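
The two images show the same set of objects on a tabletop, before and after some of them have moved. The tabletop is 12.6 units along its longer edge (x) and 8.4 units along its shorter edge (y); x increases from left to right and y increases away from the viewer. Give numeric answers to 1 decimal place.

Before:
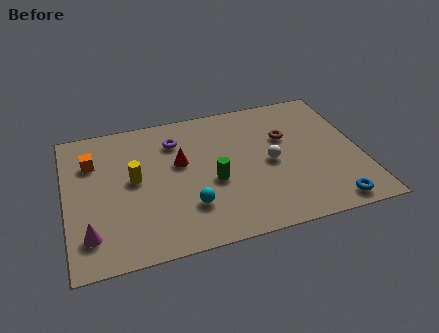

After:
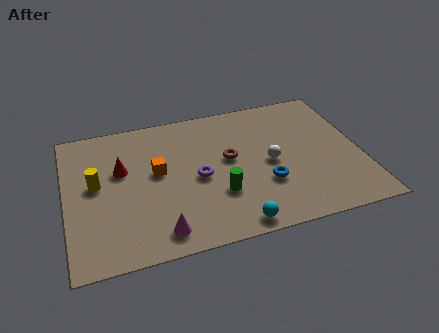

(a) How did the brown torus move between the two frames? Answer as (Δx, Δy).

(-2.5, -0.7)

The brown torus started near (9.5, 5.4) and ended near (7.0, 4.7).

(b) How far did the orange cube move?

3.0

From (1.2, 6.0) to (3.9, 4.7), the orange cube covered √(2.7² + 1.3²) ≈ 3.0 units.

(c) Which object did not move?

the white sphere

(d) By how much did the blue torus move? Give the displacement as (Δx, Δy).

(-2.6, 1.9)

From the two frames, the blue torus sits at roughly (11.0, 0.9) before and (8.4, 2.8) after.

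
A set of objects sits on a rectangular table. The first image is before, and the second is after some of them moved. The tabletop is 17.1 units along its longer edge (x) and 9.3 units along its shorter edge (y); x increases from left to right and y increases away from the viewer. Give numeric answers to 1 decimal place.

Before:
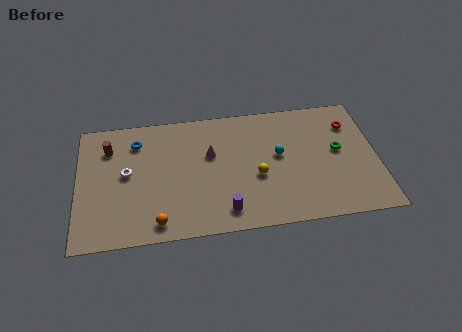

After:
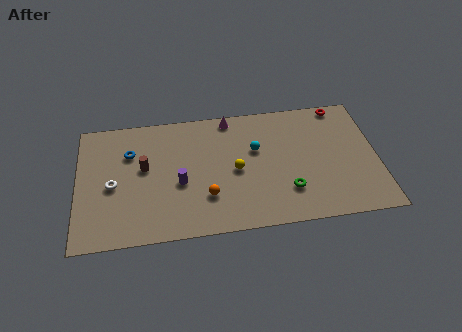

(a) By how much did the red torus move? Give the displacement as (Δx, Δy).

(-0.5, 1.5)

From the two frames, the red torus sits at roughly (15.7, 7.0) before and (15.2, 8.5) after.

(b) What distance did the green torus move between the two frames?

4.0

The green torus was near (14.9, 5.1) before and (11.9, 2.5) after, so it travelled √(3.0² + 2.6²) ≈ 4.0 units.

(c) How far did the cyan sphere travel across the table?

1.4

The cyan sphere moved from about (11.5, 5.2) to (10.2, 5.8), a distance of √(1.3² + 0.6²) ≈ 1.4.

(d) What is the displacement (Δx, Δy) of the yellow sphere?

(-1.2, 0.6)

From the two frames, the yellow sphere sits at roughly (10.2, 3.8) before and (9.0, 4.4) after.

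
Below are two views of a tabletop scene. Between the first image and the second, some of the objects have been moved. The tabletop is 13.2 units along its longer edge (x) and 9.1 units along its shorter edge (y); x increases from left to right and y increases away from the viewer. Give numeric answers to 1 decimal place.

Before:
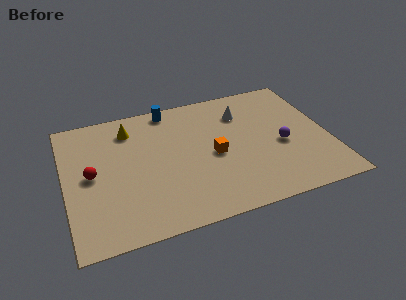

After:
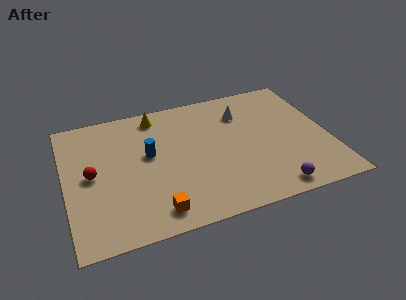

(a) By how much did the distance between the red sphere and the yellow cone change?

+1.4

Before: roughly 3.4 units apart; after: 4.8. That's 1.4 units further apart.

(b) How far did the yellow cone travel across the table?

1.5

From (3.4, 7.3) to (4.8, 7.9), the yellow cone covered √(1.4² + 0.6²) ≈ 1.5 units.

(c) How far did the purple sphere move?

3.0

From (10.8, 3.9) to (10.0, 1.0), the purple sphere covered √(0.8² + 2.9²) ≈ 3.0 units.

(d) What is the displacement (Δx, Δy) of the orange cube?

(-3.2, -2.9)

The orange cube was at about (7.4, 4.2) and moved to about (4.2, 1.3).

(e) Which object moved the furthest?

the orange cube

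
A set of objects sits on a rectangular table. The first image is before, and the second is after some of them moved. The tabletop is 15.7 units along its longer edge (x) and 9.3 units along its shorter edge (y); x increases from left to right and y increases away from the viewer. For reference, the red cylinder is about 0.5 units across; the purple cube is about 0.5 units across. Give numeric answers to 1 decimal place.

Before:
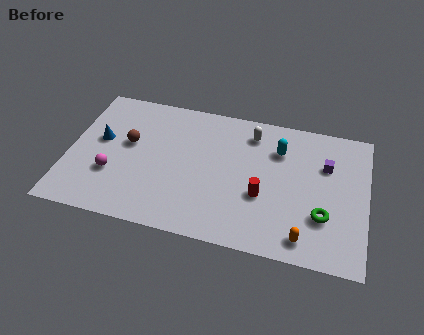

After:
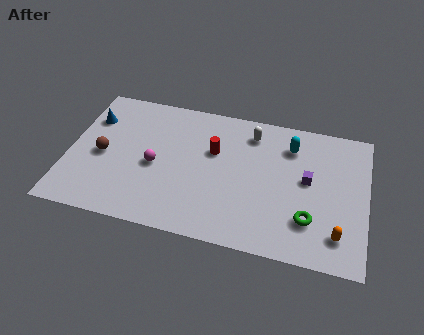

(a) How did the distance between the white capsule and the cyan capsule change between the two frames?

+0.4

The distance was about 1.7 in the first image and 2.1 in the second, so they moved 0.4 units further apart.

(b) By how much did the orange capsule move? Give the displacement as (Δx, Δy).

(1.7, 0.6)

The orange capsule was at about (12.6, 1.3) and moved to about (14.3, 1.9).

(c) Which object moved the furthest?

the red cylinder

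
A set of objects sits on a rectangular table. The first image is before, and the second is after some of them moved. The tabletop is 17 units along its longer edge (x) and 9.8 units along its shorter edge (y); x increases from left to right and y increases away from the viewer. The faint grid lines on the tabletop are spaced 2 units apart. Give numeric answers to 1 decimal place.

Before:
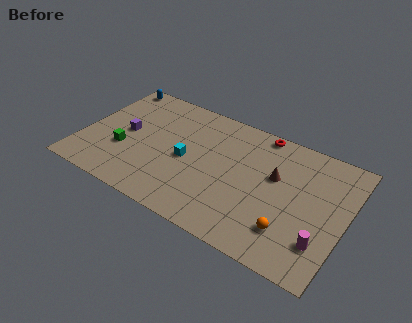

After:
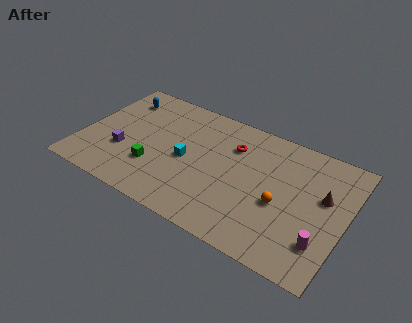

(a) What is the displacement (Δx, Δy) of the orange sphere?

(-0.8, 1.7)

The orange sphere started near (13.8, 2.4) and ended near (13.0, 4.1).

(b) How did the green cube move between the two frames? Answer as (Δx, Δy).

(2.1, -0.5)

The green cube started near (2.8, 3.5) and ended near (4.9, 3.0).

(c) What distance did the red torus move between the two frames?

2.4

The red torus was near (11.0, 9.0) before and (9.5, 7.1) after, so it travelled √(1.5² + 1.9²) ≈ 2.4 units.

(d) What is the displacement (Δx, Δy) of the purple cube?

(0.1, -1.6)

From the two frames, the purple cube sits at roughly (2.7, 5.0) before and (2.8, 3.4) after.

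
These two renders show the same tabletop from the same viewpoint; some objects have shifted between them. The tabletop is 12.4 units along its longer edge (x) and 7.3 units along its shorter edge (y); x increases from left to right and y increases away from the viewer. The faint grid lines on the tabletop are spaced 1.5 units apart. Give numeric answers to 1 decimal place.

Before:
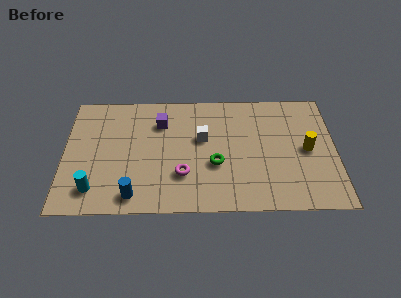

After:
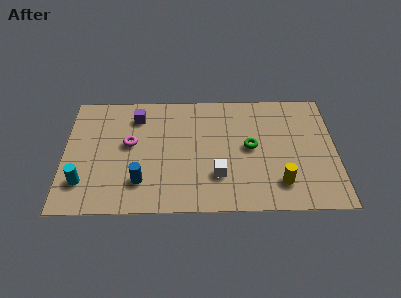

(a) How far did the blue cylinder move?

0.9

From (3.2, 1.0) to (3.5, 1.8), the blue cylinder covered √(0.3² + 0.8²) ≈ 0.9 units.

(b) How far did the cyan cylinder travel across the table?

0.6

From (1.4, 1.4) to (0.9, 1.8), the cyan cylinder covered √(0.5² + 0.4²) ≈ 0.6 units.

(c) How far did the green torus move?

1.9

The green torus was near (6.9, 2.8) before and (8.5, 3.8) after, so it travelled √(1.6² + 1.0²) ≈ 1.9 units.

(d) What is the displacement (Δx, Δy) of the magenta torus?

(-2.4, 1.9)

The magenta torus started near (5.4, 2.2) and ended near (3.0, 4.1).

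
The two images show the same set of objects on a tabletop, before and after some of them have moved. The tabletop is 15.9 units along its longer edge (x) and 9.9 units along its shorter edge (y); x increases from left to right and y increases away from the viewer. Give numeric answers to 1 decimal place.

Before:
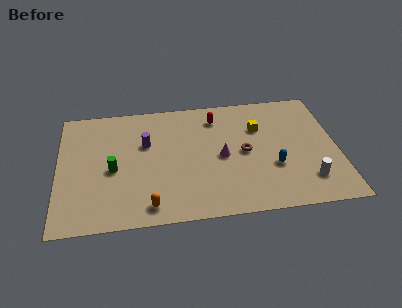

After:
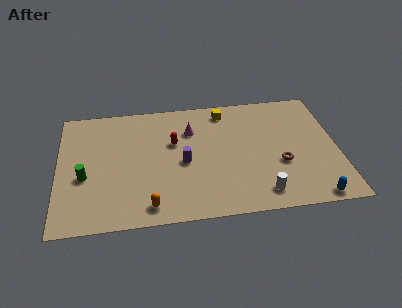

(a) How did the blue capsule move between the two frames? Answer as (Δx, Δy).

(2.1, -2.7)

The blue capsule was at about (12.2, 3.5) and moved to about (14.3, 0.8).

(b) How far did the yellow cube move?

2.5

The yellow cube moved from about (11.5, 6.8) to (9.6, 8.5), a distance of √(1.9² + 1.7²) ≈ 2.5.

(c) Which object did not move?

the orange capsule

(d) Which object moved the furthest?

the blue capsule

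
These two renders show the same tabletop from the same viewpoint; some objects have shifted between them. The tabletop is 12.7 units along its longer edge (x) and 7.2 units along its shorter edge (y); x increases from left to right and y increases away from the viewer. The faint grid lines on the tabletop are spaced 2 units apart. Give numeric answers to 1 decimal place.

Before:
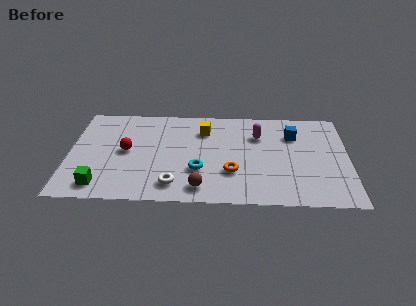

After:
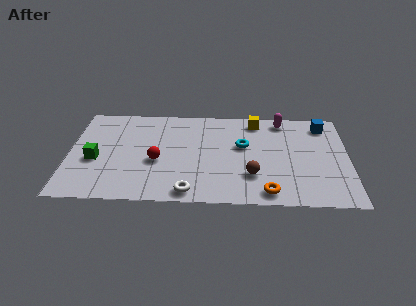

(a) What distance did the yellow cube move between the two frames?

2.5

From (6.1, 5.4) to (8.5, 6.2), the yellow cube covered √(2.4² + 0.8²) ≈ 2.5 units.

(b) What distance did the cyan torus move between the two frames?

2.8

The cyan torus moved from about (5.9, 2.4) to (7.9, 4.3), a distance of √(2.0² + 1.9²) ≈ 2.8.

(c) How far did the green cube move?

1.9

The green cube moved from about (1.5, 1.1) to (1.2, 3.0), a distance of √(0.3² + 1.9²) ≈ 1.9.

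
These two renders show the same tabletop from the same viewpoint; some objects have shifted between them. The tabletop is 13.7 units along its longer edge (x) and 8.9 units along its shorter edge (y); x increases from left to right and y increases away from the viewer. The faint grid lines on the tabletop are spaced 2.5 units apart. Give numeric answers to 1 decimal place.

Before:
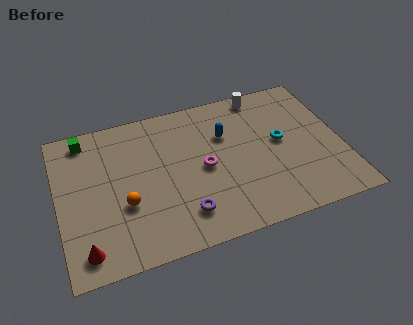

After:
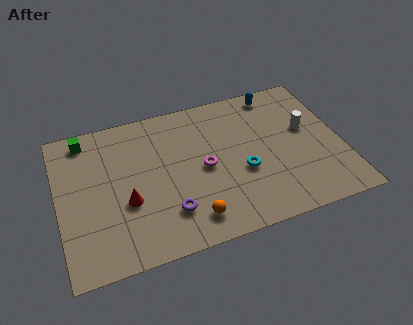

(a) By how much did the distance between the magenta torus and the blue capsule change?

+3.2

They were about 2.1 units apart before and 5.3 after — 3.2 units further apart.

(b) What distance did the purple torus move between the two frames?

0.8

The purple torus moved from about (5.8, 1.9) to (5.1, 2.2), a distance of √(0.7² + 0.3²) ≈ 0.8.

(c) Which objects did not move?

the magenta torus and the green cube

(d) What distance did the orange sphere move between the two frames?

3.5

The orange sphere moved from about (3.1, 3.3) to (6.1, 1.5), a distance of √(3.0² + 1.8²) ≈ 3.5.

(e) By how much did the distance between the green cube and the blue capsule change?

+2.5

They were about 6.9 units apart before and 9.4 after — 2.5 units further apart.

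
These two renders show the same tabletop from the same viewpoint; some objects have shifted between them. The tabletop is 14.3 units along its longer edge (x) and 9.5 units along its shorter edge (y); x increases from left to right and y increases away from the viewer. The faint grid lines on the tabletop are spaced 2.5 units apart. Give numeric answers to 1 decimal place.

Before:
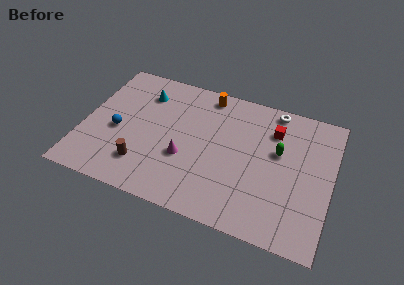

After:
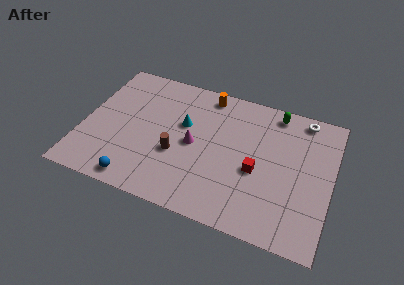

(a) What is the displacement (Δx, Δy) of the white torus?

(1.7, -0.1)

From the two frames, the white torus sits at roughly (10.7, 8.6) before and (12.4, 8.5) after.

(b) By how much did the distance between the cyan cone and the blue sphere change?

+1.9

They were about 3.4 units apart before and 5.3 after — 1.9 units further apart.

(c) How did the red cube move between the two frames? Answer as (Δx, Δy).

(-0.7, -3.1)

From the two frames, the red cube sits at roughly (10.8, 7.1) before and (10.1, 4.0) after.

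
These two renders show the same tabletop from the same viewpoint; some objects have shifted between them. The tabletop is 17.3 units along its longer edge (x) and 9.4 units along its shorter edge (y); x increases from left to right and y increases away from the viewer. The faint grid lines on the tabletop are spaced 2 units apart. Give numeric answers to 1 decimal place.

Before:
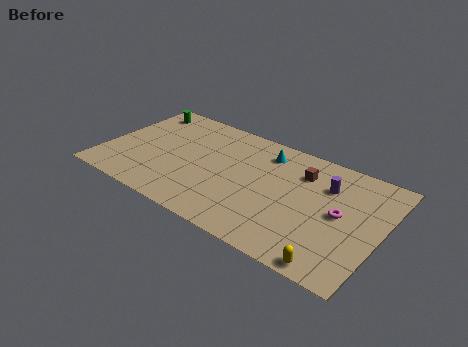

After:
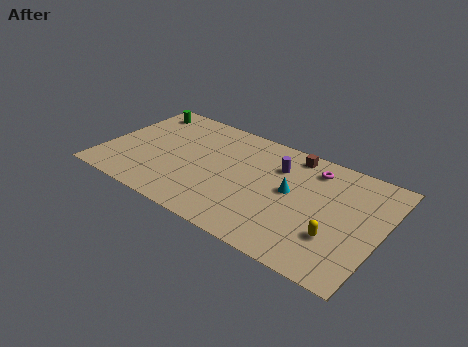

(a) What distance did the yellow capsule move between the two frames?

2.1

The yellow capsule moved from about (15.0, 0.8) to (14.8, 2.9), a distance of √(0.2² + 2.1²) ≈ 2.1.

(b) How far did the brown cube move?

1.5

The brown cube was near (12.1, 7.0) before and (11.3, 8.3) after, so it travelled √(0.8² + 1.3²) ≈ 1.5 units.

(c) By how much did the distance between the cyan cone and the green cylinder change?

+2.4

The distance was about 8.2 in the first image and 10.6 in the second, so they moved 2.4 units further apart.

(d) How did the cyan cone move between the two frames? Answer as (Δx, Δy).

(2.0, -2.5)

The cyan cone started near (9.7, 7.6) and ended near (11.7, 5.1).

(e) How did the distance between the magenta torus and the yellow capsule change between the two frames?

+1.2

Before: roughly 4.0 units apart; after: 5.2. That's 1.2 units further apart.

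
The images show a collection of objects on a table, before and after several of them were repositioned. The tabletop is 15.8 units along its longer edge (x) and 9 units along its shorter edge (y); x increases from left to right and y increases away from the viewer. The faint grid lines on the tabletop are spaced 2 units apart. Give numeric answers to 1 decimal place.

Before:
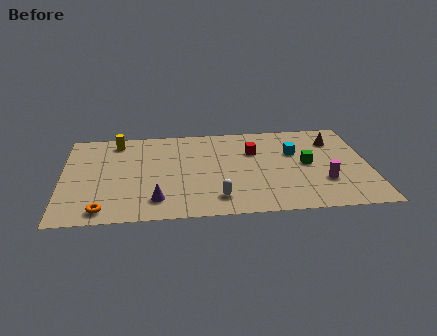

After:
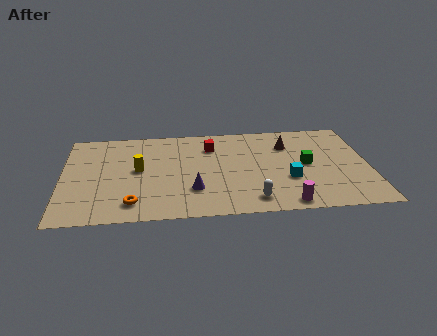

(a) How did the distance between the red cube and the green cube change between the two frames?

+2.3

Before: roughly 3.1 units apart; after: 5.4. That's 2.3 units further apart.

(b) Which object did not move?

the green cube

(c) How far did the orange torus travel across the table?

1.6

From (2.1, 1.1) to (3.6, 1.6), the orange torus covered √(1.5² + 0.5²) ≈ 1.6 units.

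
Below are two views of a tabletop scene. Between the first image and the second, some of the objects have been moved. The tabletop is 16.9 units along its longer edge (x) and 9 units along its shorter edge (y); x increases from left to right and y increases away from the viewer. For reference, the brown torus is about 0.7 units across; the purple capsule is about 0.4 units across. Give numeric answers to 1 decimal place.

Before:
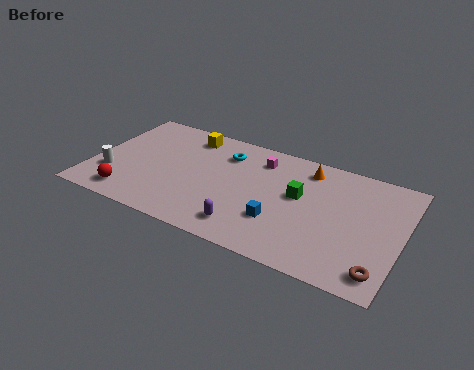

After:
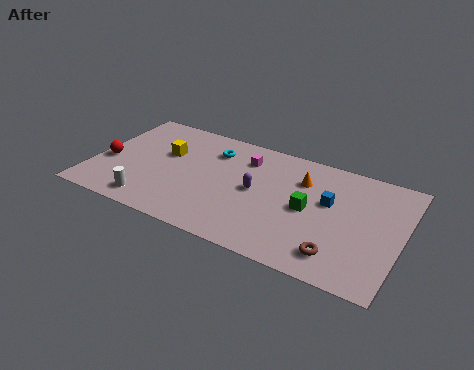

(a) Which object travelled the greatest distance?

the blue cube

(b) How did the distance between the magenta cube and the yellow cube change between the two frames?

+0.4

Before: roughly 4.1 units apart; after: 4.5. That's 0.4 units further apart.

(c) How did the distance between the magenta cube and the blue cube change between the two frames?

+0.3

Before: roughly 4.7 units apart; after: 5.0. That's 0.3 units further apart.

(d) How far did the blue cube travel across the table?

3.5

The blue cube was near (10.5, 2.8) before and (12.9, 5.4) after, so it travelled √(2.4² + 2.6²) ≈ 3.5 units.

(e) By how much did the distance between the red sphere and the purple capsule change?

+1.7

Before: roughly 6.5 units apart; after: 8.2. That's 1.7 units further apart.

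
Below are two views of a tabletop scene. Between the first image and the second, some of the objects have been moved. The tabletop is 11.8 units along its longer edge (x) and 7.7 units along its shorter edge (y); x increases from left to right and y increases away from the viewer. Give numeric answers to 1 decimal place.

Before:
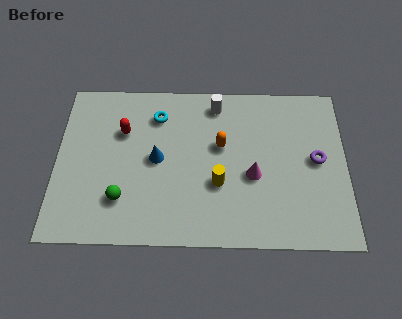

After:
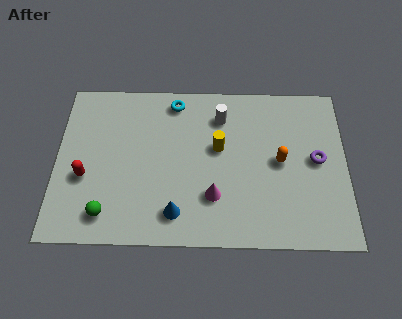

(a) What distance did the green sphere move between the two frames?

0.9

The green sphere was near (2.7, 2.0) before and (2.1, 1.3) after, so it travelled √(0.6² + 0.7²) ≈ 0.9 units.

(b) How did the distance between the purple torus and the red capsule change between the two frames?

+1.5

The distance was about 8.0 in the first image and 9.5 in the second, so they moved 1.5 units further apart.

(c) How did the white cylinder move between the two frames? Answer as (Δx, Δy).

(0.2, -0.6)

From the two frames, the white cylinder sits at roughly (6.5, 6.6) before and (6.7, 6.0) after.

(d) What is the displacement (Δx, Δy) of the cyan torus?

(0.7, 0.7)

The cyan torus started near (4.1, 6.0) and ended near (4.8, 6.7).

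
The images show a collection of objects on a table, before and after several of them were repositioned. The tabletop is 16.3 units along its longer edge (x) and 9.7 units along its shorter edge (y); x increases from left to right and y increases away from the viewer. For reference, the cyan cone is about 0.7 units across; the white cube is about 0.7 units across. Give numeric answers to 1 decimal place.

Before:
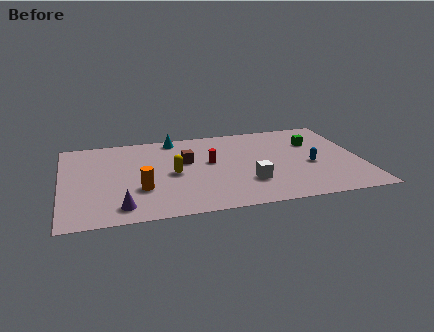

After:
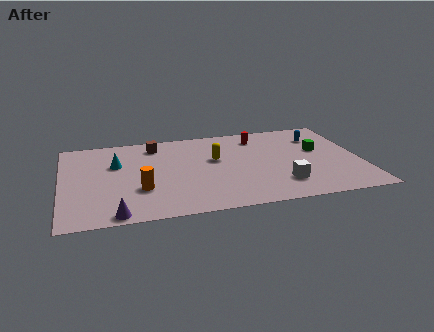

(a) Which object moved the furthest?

the cyan cone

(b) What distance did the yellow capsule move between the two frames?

2.7

The yellow capsule moved from about (6.0, 4.6) to (8.4, 5.8), a distance of √(2.4² + 1.2²) ≈ 2.7.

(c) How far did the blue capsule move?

3.3

From (13.5, 4.1) to (14.2, 7.3), the blue capsule covered √(0.7² + 3.2²) ≈ 3.3 units.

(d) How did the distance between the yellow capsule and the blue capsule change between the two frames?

-1.5

Before: roughly 7.5 units apart; after: 6.0. That's 1.5 units closer together.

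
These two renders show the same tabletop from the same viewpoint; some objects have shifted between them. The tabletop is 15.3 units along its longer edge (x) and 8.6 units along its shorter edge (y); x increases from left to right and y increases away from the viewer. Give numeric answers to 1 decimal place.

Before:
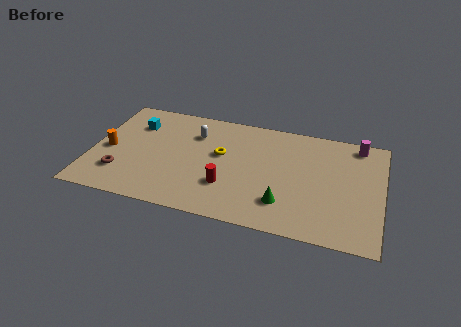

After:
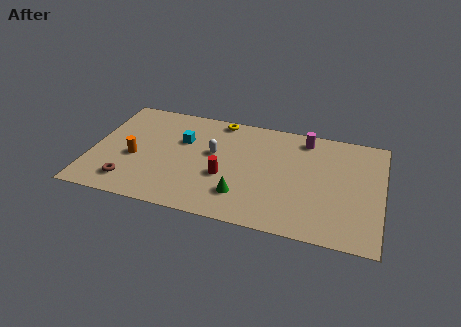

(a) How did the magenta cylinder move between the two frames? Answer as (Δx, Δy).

(-2.8, -0.2)

The magenta cylinder was at about (13.9, 7.6) and moved to about (11.1, 7.4).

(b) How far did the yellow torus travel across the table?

2.8

The yellow torus was near (6.8, 5.0) before and (6.5, 7.8) after, so it travelled √(0.3² + 2.8²) ≈ 2.8 units.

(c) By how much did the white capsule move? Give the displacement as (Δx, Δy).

(1.1, -1.3)

The white capsule was at about (5.3, 6.3) and moved to about (6.4, 5.0).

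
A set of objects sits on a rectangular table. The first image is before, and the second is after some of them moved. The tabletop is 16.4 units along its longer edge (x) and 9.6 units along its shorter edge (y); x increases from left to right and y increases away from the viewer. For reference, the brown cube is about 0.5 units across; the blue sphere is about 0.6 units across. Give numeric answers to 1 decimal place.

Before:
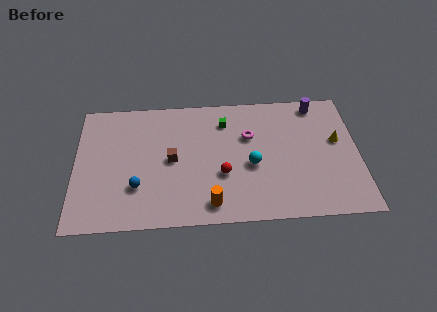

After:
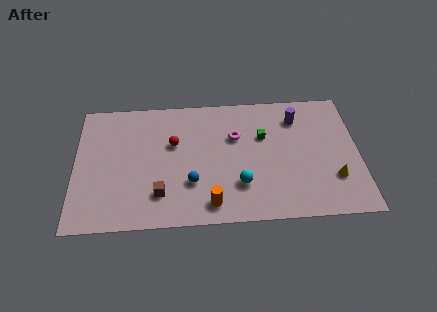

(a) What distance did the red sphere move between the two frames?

3.8

The red sphere was near (8.5, 3.5) before and (5.7, 6.0) after, so it travelled √(2.8² + 2.5²) ≈ 3.8 units.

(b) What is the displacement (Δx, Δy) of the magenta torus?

(-0.8, 0.0)

The magenta torus started near (10.1, 6.3) and ended near (9.3, 6.3).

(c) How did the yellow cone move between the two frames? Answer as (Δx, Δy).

(-0.3, -2.8)

The yellow cone was at about (15.2, 5.6) and moved to about (14.9, 2.8).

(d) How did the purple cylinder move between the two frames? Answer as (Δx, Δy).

(-1.2, -1.0)

The purple cylinder was at about (14.1, 8.5) and moved to about (12.9, 7.5).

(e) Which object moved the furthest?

the red sphere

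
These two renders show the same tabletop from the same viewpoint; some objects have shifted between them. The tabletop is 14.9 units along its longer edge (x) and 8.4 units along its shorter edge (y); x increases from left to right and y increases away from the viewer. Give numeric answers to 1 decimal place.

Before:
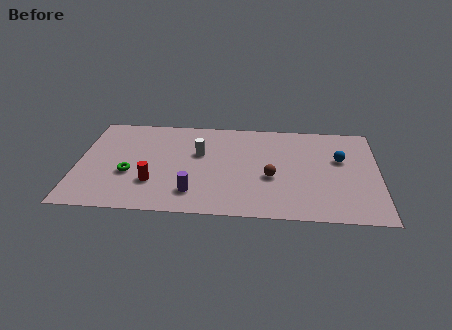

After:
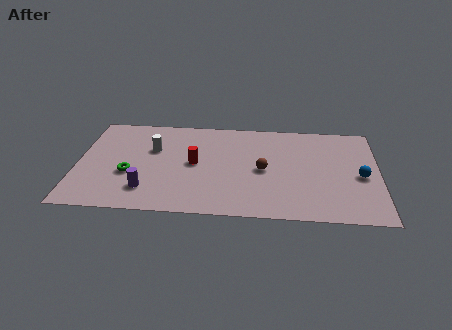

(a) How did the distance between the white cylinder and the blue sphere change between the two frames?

+3.4

They were about 7.0 units apart before and 10.4 after — 3.4 units further apart.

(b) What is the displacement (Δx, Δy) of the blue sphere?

(1.0, -1.4)

The blue sphere was at about (13.0, 5.2) and moved to about (14.0, 3.8).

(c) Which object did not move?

the green torus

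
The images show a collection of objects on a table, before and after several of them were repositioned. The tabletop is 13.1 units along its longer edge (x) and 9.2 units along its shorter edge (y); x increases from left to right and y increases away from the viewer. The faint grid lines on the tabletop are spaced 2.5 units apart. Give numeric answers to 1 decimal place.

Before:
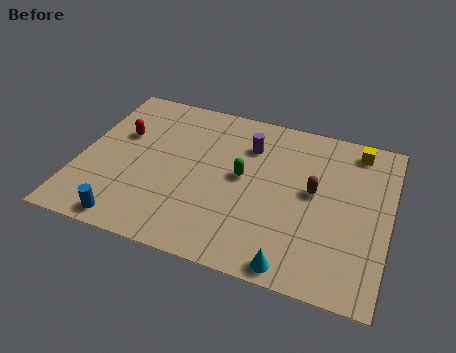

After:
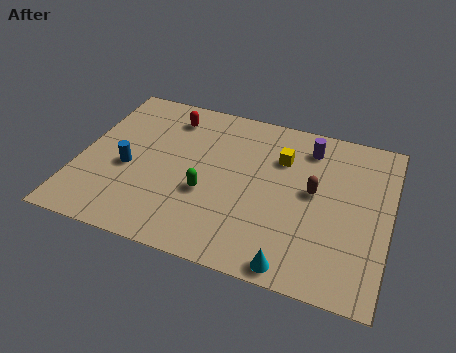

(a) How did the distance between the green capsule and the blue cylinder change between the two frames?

-2.5

The distance was about 5.9 in the first image and 3.4 in the second, so they moved 2.5 units closer together.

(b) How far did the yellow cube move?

3.4

The yellow cube was near (11.5, 8.0) before and (8.4, 6.5) after, so it travelled √(3.1² + 1.5²) ≈ 3.4 units.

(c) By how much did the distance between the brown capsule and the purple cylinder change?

-0.9

Before: roughly 3.4 units apart; after: 2.5. That's 0.9 units closer together.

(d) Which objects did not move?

the brown capsule and the cyan cone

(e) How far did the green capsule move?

2.0

From (6.9, 4.9) to (5.5, 3.5), the green capsule covered √(1.4² + 1.4²) ≈ 2.0 units.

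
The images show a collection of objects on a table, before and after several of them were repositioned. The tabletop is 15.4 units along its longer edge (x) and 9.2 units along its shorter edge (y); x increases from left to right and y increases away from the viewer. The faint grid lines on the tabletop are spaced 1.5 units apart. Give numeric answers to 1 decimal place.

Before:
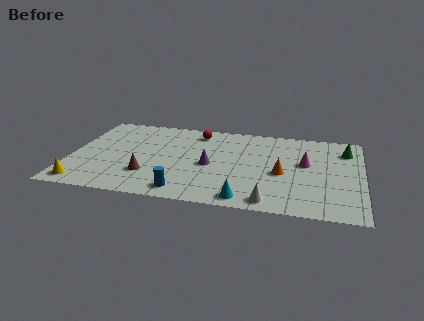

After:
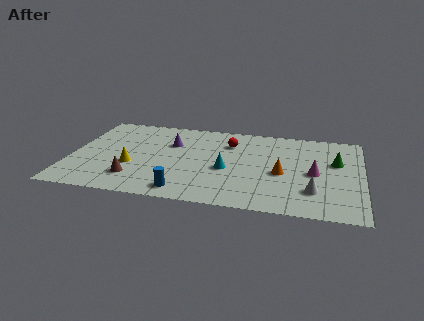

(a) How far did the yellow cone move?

3.3

From (0.9, 1.1) to (3.3, 3.4), the yellow cone covered √(2.4² + 2.3²) ≈ 3.3 units.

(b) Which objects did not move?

the blue cylinder and the orange cone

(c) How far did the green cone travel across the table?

1.5

The green cone was near (14.5, 7.1) before and (14.0, 5.7) after, so it travelled √(0.5² + 1.4²) ≈ 1.5 units.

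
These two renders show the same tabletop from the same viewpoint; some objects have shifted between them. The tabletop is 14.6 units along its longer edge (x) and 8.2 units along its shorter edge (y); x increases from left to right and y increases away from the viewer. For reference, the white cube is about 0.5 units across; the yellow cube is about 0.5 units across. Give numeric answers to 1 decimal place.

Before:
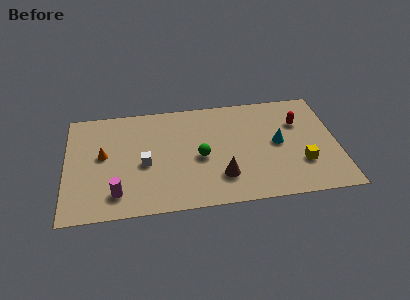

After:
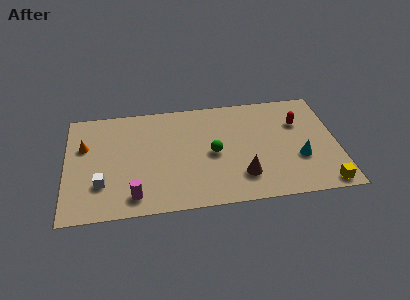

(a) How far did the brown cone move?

1.1

From (8.3, 2.1) to (9.4, 2.0), the brown cone covered √(1.1² + 0.1²) ≈ 1.1 units.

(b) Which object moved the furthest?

the white cube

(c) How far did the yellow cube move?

2.0

The yellow cube moved from about (12.6, 2.5) to (13.7, 0.8), a distance of √(1.1² + 1.7²) ≈ 2.0.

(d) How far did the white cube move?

2.6

The white cube was near (4.2, 3.6) before and (1.9, 2.4) after, so it travelled √(2.3² + 1.2²) ≈ 2.6 units.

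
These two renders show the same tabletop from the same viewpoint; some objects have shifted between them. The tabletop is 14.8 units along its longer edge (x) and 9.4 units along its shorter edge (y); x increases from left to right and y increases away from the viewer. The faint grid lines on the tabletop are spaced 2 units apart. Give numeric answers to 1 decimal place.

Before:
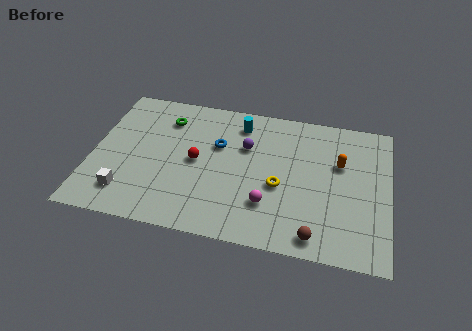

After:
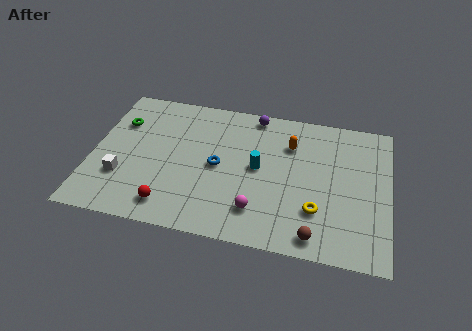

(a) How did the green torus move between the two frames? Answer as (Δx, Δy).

(-2.3, -0.7)

The green torus was at about (3.5, 7.3) and moved to about (1.2, 6.6).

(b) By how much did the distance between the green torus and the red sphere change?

+2.8

Before: roughly 3.1 units apart; after: 5.9. That's 2.8 units further apart.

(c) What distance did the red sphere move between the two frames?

3.4

The red sphere moved from about (5.2, 4.7) to (4.1, 1.5), a distance of √(1.1² + 3.2²) ≈ 3.4.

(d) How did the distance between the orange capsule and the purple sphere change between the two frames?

-2.2

Before: roughly 4.7 units apart; after: 2.5. That's 2.2 units closer together.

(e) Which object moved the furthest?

the red sphere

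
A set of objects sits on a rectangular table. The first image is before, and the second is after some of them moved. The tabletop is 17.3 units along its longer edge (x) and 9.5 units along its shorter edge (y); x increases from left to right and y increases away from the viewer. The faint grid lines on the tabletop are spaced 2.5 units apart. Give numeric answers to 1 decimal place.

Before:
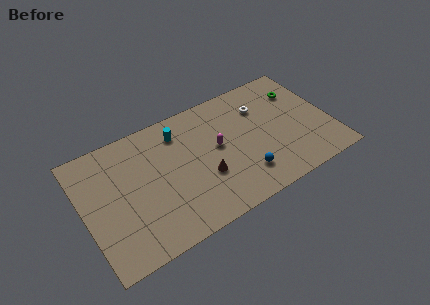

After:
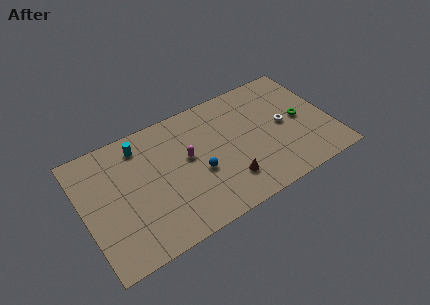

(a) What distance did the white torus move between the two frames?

2.5

From (12.8, 6.9) to (14.1, 4.8), the white torus covered √(1.3² + 2.1²) ≈ 2.5 units.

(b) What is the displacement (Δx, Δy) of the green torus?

(-0.3, -2.3)

The green torus started near (15.6, 7.0) and ended near (15.3, 4.7).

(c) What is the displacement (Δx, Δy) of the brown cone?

(1.5, -1.1)

The brown cone was at about (8.2, 3.4) and moved to about (9.7, 2.3).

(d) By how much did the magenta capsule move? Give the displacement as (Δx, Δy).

(-2.1, 0.2)

The magenta capsule was at about (9.4, 5.2) and moved to about (7.3, 5.4).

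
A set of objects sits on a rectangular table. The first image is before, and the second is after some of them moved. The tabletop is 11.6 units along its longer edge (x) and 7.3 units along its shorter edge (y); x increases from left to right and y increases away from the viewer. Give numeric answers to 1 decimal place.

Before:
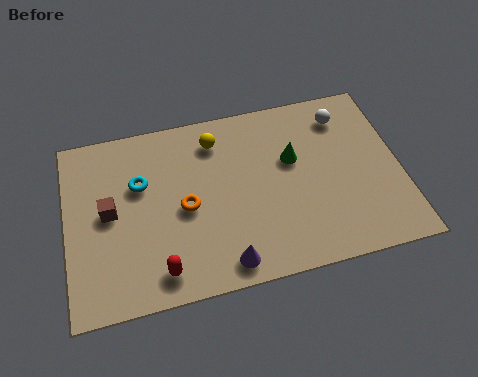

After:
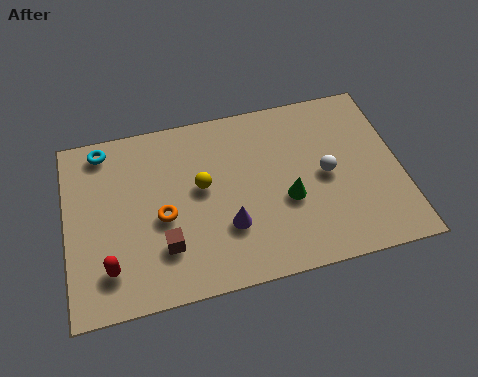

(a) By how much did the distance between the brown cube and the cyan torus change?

+3.4

They were about 1.4 units apart before and 4.8 after — 3.4 units further apart.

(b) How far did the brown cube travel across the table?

2.5

The brown cube moved from about (1.5, 3.8) to (3.3, 2.0), a distance of √(1.8² + 1.8²) ≈ 2.5.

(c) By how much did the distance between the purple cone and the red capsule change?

+2.0

Before: roughly 2.2 units apart; after: 4.2. That's 2.0 units further apart.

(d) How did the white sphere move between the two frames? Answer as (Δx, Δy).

(-0.8, -2.3)

The white sphere started near (9.8, 5.9) and ended near (9.0, 3.6).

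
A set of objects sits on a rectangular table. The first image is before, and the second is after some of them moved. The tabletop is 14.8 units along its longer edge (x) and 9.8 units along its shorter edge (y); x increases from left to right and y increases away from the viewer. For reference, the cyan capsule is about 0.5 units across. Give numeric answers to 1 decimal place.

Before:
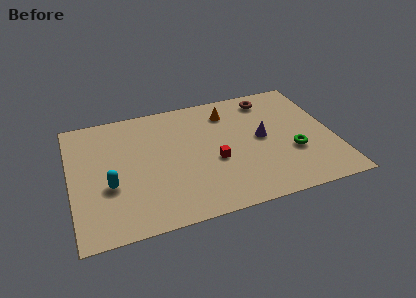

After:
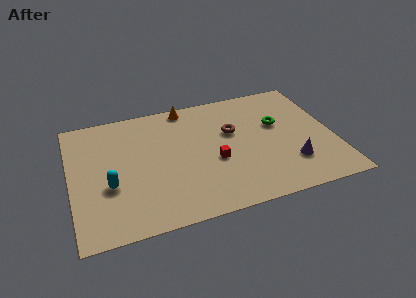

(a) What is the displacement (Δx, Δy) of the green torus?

(-0.6, 2.5)

The green torus started near (12.4, 3.5) and ended near (11.8, 6.0).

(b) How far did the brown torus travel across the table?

3.2

From (11.5, 8.3) to (9.2, 6.1), the brown torus covered √(2.3² + 2.2²) ≈ 3.2 units.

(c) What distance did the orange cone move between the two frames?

2.5

The orange cone was near (9.1, 7.8) before and (6.8, 8.9) after, so it travelled √(2.3² + 1.1²) ≈ 2.5 units.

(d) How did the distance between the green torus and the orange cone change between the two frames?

+0.4

The distance was about 5.4 in the first image and 5.8 in the second, so they moved 0.4 units further apart.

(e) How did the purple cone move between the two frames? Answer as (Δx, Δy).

(1.4, -2.5)

The purple cone was at about (10.8, 5.1) and moved to about (12.2, 2.6).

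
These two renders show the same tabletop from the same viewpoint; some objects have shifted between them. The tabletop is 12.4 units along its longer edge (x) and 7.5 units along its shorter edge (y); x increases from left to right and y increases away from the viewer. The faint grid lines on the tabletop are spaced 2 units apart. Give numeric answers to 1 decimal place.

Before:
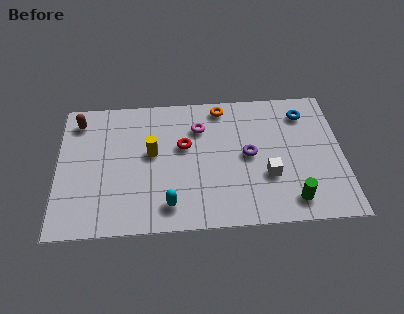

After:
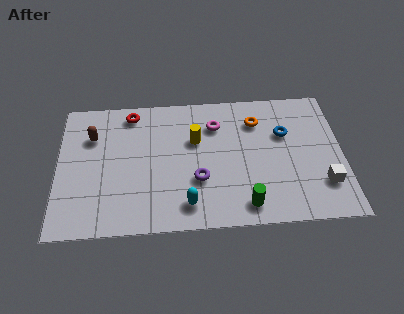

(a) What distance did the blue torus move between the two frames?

1.4

The blue torus moved from about (10.8, 6.0) to (9.9, 4.9), a distance of √(0.9² + 1.1²) ≈ 1.4.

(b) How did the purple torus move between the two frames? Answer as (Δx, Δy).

(-2.2, -1.2)

The purple torus started near (8.3, 3.8) and ended near (6.1, 2.6).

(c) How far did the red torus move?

3.0

From (5.5, 4.5) to (3.2, 6.5), the red torus covered √(2.3² + 2.0²) ≈ 3.0 units.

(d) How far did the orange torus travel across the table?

1.7

The orange torus moved from about (7.2, 6.6) to (8.7, 5.7), a distance of √(1.5² + 0.9²) ≈ 1.7.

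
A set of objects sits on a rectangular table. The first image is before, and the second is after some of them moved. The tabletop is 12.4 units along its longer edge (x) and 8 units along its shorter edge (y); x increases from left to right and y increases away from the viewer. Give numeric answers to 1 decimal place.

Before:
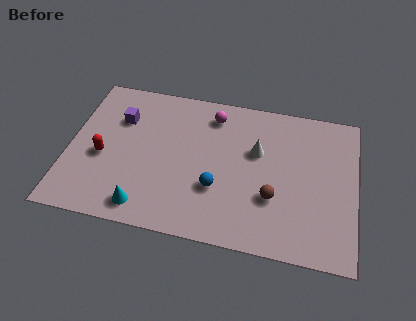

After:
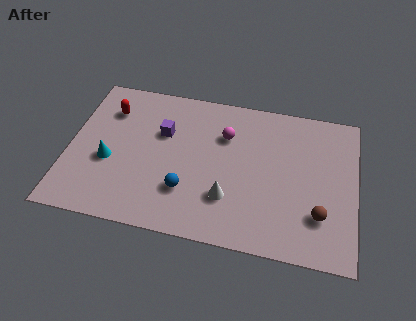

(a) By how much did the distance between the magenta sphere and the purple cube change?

-1.4

They were about 4.1 units apart before and 2.7 after — 1.4 units closer together.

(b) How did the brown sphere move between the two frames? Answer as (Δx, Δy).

(2.0, -0.5)

The brown sphere was at about (8.9, 2.7) and moved to about (10.9, 2.2).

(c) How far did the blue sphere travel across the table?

1.4

From (6.5, 2.7) to (5.2, 2.3), the blue sphere covered √(1.3² + 0.4²) ≈ 1.4 units.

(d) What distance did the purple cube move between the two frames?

1.9

The purple cube moved from about (2.1, 5.6) to (4.0, 5.2), a distance of √(1.9² + 0.4²) ≈ 1.9.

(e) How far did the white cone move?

2.9

From (8.1, 5.0) to (7.0, 2.3), the white cone covered √(1.1² + 2.7²) ≈ 2.9 units.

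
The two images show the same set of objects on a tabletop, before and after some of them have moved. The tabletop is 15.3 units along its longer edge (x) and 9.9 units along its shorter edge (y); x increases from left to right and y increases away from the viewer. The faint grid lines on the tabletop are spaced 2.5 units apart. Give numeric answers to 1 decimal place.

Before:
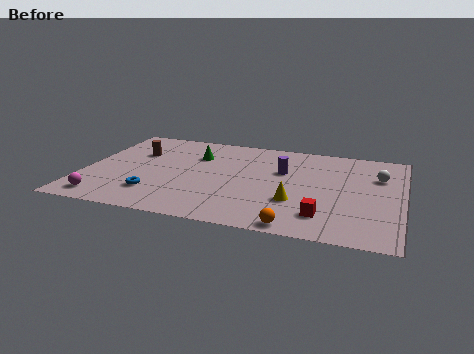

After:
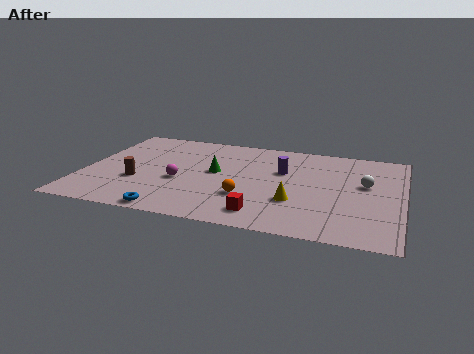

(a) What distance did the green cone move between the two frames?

1.9

From (5.2, 7.0) to (6.3, 5.4), the green cone covered √(1.1² + 1.6²) ≈ 1.9 units.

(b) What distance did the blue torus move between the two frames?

1.9

The blue torus moved from about (3.6, 2.4) to (4.6, 0.8), a distance of √(1.0² + 1.6²) ≈ 1.9.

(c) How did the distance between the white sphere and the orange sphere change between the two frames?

-0.9

Before: roughly 7.0 units apart; after: 6.1. That's 0.9 units closer together.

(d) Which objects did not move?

the purple cylinder and the yellow cone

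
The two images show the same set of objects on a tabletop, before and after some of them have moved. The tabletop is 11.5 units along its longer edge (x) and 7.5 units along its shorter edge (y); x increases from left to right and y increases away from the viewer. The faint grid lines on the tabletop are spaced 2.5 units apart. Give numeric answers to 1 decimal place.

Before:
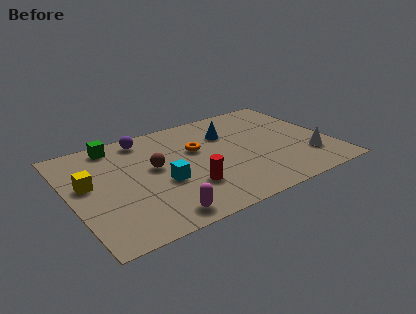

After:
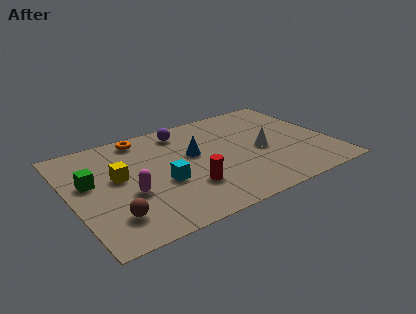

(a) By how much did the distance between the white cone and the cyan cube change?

-2.0

The distance was about 6.5 in the first image and 4.5 in the second, so they moved 2.0 units closer together.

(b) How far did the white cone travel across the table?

2.4

The white cone moved from about (10.3, 2.0) to (8.4, 3.4), a distance of √(1.9² + 1.4²) ≈ 2.4.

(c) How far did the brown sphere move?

3.3

The brown sphere moved from about (3.7, 4.2) to (1.5, 1.7), a distance of √(2.2² + 2.5²) ≈ 3.3.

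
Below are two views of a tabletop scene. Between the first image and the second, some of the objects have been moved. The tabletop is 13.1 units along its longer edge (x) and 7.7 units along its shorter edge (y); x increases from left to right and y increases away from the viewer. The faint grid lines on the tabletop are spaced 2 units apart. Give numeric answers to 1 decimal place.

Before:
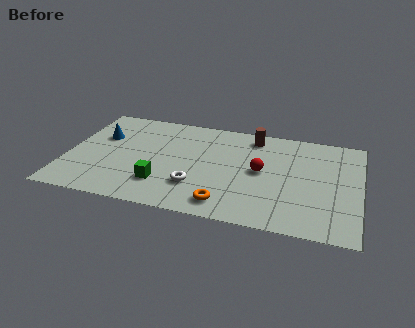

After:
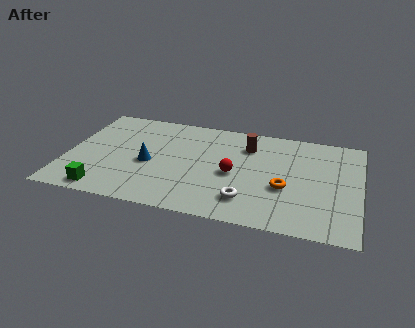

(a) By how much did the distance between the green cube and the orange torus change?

+5.2

Before: roughly 3.0 units apart; after: 8.2. That's 5.2 units further apart.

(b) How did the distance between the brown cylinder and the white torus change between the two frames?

-0.9

They were about 5.0 units apart before and 4.1 after — 0.9 units closer together.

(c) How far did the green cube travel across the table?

2.7

The green cube was near (4.4, 2.0) before and (1.9, 0.9) after, so it travelled √(2.5² + 1.1²) ≈ 2.7 units.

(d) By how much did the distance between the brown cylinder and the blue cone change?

-2.1

Before: roughly 7.0 units apart; after: 4.9. That's 2.1 units closer together.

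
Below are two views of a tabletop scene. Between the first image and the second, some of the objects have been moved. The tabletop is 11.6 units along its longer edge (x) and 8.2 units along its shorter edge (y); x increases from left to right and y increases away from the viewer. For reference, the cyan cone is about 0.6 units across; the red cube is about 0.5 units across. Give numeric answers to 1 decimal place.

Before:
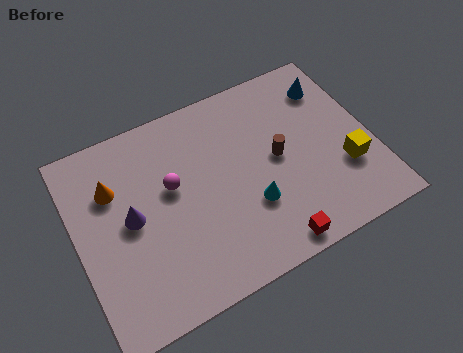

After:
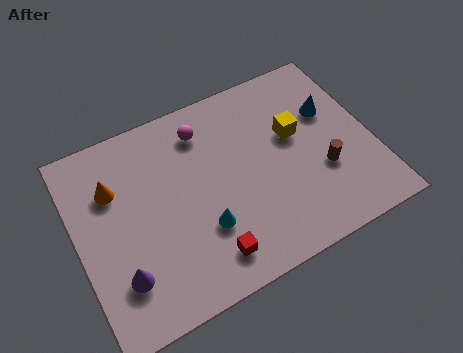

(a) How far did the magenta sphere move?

2.3

The magenta sphere moved from about (3.8, 4.8) to (5.3, 6.6), a distance of √(1.5² + 1.8²) ≈ 2.3.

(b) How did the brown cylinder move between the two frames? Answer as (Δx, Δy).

(1.6, -1.3)

From the two frames, the brown cylinder sits at roughly (7.9, 4.2) before and (9.5, 2.9) after.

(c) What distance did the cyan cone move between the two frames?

1.9

The cyan cone moved from about (6.6, 2.7) to (4.7, 2.6), a distance of √(1.9² + 0.1²) ≈ 1.9.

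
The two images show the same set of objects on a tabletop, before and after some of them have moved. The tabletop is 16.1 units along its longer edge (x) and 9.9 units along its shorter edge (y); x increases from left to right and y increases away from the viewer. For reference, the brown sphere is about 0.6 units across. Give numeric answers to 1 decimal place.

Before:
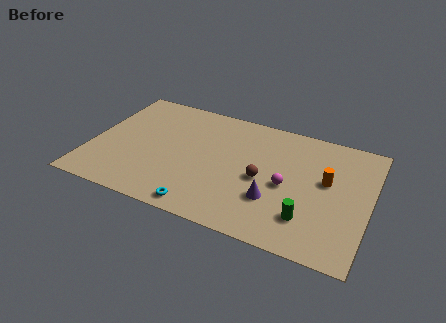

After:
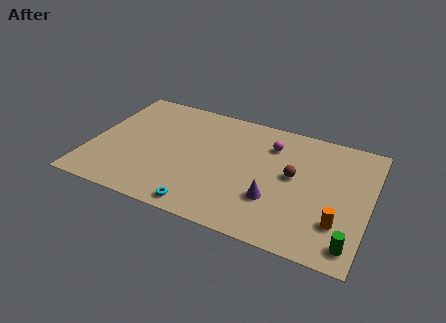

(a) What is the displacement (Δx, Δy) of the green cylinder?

(2.5, -1.0)

The green cylinder started near (12.8, 2.4) and ended near (15.3, 1.4).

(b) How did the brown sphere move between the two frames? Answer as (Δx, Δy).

(1.7, 0.9)

The brown sphere started near (10.0, 4.5) and ended near (11.7, 5.4).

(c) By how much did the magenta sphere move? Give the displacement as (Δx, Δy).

(-1.2, 3.0)

From the two frames, the magenta sphere sits at roughly (11.4, 4.5) before and (10.2, 7.5) after.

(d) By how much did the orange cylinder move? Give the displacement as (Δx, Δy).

(0.9, -3.0)

From the two frames, the orange cylinder sits at roughly (13.6, 5.7) before and (14.5, 2.7) after.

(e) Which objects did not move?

the cyan torus and the purple cone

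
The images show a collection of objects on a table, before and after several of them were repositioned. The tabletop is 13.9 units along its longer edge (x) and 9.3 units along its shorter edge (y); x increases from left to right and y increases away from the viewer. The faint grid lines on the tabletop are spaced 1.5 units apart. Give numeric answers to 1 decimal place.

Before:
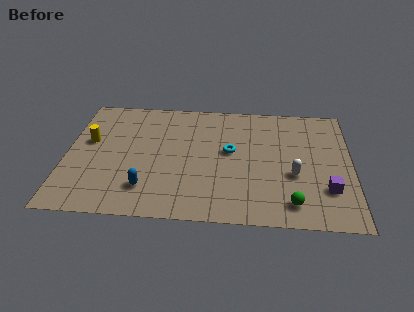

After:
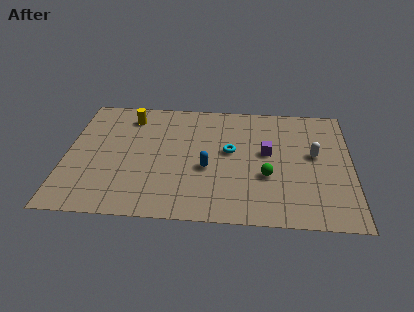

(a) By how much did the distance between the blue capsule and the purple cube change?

-5.5

Before: roughly 8.7 units apart; after: 3.2. That's 5.5 units closer together.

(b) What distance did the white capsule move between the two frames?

1.9

The white capsule moved from about (11.1, 3.6) to (12.1, 5.2), a distance of √(1.0² + 1.6²) ≈ 1.9.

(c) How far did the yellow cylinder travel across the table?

2.8

From (1.1, 5.5) to (3.0, 7.6), the yellow cylinder covered √(1.9² + 2.1²) ≈ 2.8 units.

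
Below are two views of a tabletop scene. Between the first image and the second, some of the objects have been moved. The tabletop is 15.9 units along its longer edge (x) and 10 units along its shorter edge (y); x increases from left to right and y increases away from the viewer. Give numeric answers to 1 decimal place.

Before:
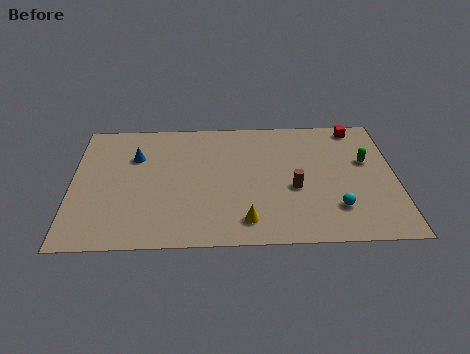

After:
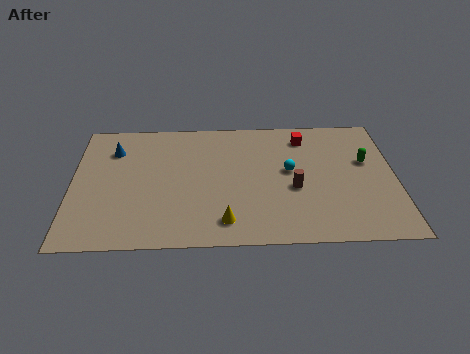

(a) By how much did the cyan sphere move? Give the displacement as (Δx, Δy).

(-2.2, 3.0)

The cyan sphere was at about (12.9, 2.5) and moved to about (10.7, 5.5).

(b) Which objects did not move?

the green capsule and the brown cylinder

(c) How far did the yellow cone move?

1.0

From (8.5, 1.7) to (7.5, 1.7), the yellow cone covered √(1.0² + 0.0²) ≈ 1.0 units.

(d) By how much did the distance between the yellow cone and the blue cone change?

+0.5

Before: roughly 7.5 units apart; after: 8.0. That's 0.5 units further apart.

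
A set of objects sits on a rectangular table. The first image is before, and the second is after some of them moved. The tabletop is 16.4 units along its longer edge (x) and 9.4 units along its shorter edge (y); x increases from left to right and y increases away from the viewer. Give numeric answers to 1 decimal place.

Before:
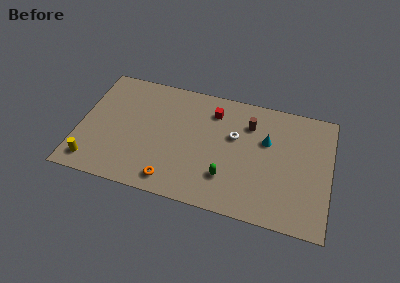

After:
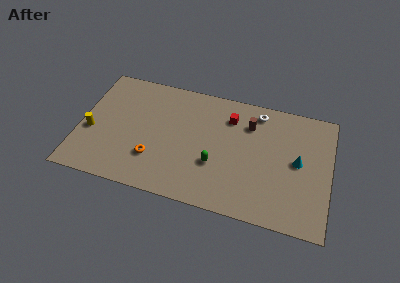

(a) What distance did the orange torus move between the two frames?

1.9

The orange torus moved from about (6.3, 1.3) to (5.0, 2.7), a distance of √(1.3² + 1.4²) ≈ 1.9.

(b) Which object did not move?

the brown cylinder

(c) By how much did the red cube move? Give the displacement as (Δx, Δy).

(1.1, -0.2)

The red cube started near (8.6, 7.4) and ended near (9.7, 7.2).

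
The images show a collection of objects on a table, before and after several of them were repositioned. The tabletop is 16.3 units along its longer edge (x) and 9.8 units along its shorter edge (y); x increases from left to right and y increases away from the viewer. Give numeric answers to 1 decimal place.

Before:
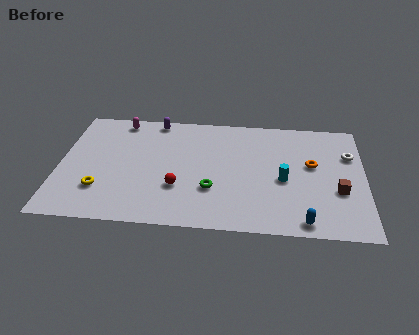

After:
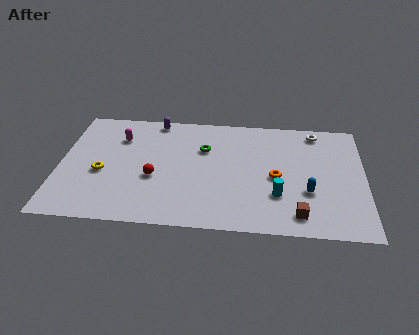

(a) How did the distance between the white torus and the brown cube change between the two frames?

+4.0

Before: roughly 3.2 units apart; after: 7.2. That's 4.0 units further apart.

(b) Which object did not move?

the purple capsule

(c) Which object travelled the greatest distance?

the green torus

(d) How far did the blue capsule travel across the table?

2.4

From (13.1, 1.0) to (13.3, 3.4), the blue capsule covered √(0.2² + 2.4²) ≈ 2.4 units.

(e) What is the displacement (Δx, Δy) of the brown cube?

(-2.1, -2.1)

The brown cube was at about (14.9, 3.6) and moved to about (12.8, 1.5).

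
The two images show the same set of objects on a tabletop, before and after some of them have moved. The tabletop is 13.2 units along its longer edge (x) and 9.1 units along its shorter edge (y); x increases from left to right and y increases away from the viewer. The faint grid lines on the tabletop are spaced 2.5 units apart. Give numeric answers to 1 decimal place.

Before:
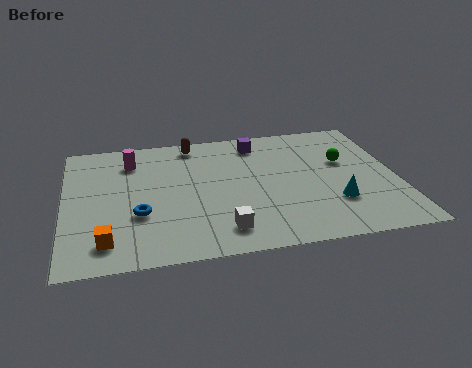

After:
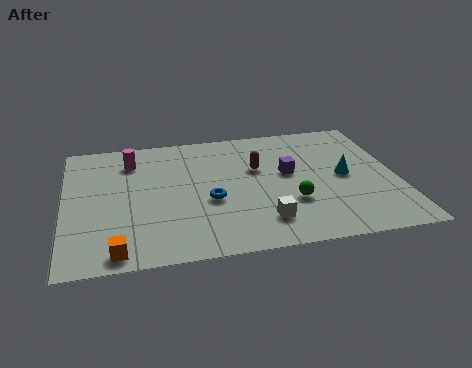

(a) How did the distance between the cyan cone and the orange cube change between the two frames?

+0.7

Before: roughly 9.1 units apart; after: 9.8. That's 0.7 units further apart.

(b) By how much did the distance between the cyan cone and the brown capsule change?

-4.0

They were about 7.6 units apart before and 3.6 after — 4.0 units closer together.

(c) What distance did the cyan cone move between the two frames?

1.9

The cyan cone moved from about (10.6, 2.7) to (11.1, 4.5), a distance of √(0.5² + 1.8²) ≈ 1.9.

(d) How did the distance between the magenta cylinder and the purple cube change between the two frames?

+1.4

Before: roughly 5.1 units apart; after: 6.5. That's 1.4 units further apart.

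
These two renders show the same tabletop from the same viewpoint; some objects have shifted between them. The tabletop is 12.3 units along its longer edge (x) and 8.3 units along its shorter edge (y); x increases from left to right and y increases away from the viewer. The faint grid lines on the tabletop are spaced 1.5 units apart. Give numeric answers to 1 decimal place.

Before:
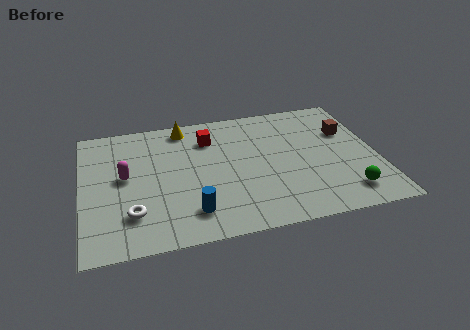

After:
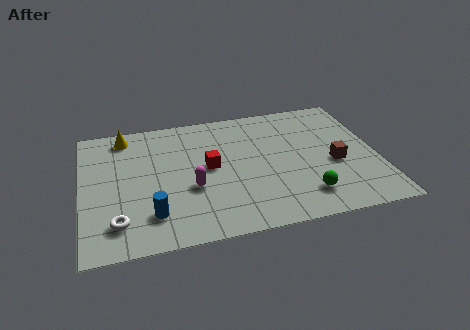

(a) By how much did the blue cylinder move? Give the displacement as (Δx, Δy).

(-1.6, 0.2)

The blue cylinder started near (4.4, 1.7) and ended near (2.8, 1.9).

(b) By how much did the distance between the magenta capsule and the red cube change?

-2.6

The distance was about 4.0 in the first image and 1.4 in the second, so they moved 2.6 units closer together.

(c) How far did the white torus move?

0.7

From (2.0, 2.1) to (1.4, 1.7), the white torus covered √(0.6² + 0.4²) ≈ 0.7 units.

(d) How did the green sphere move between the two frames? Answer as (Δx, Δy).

(-1.7, 0.2)

The green sphere started near (10.8, 1.5) and ended near (9.1, 1.7).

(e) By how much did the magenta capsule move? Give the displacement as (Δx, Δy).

(2.7, -1.3)

The magenta capsule was at about (1.8, 4.5) and moved to about (4.5, 3.2).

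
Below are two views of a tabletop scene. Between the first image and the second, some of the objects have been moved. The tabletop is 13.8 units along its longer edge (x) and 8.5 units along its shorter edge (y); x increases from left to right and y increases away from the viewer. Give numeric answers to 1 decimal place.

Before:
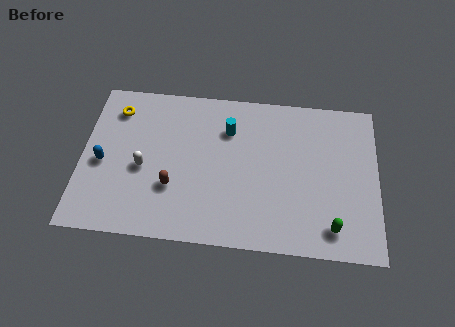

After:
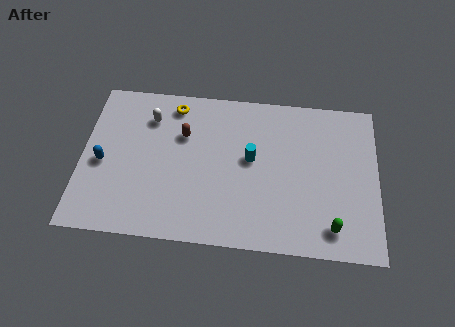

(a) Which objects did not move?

the green capsule and the blue capsule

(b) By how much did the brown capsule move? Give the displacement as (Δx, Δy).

(0.4, 2.9)

The brown capsule started near (4.3, 2.8) and ended near (4.7, 5.7).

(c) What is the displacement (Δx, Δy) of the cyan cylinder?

(1.1, -1.5)

The cyan cylinder was at about (6.8, 6.2) and moved to about (7.9, 4.7).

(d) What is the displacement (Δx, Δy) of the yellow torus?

(2.7, 0.5)

The yellow torus was at about (1.5, 6.8) and moved to about (4.2, 7.3).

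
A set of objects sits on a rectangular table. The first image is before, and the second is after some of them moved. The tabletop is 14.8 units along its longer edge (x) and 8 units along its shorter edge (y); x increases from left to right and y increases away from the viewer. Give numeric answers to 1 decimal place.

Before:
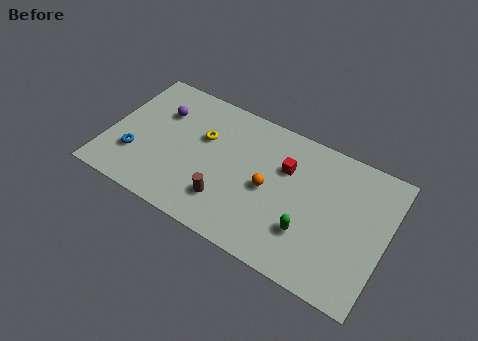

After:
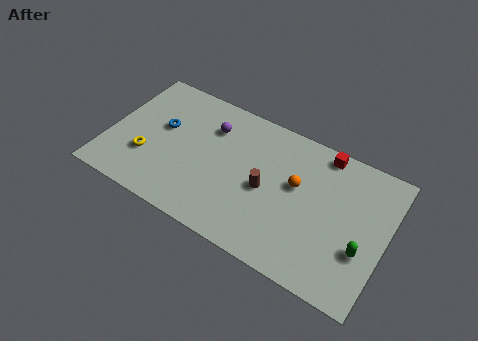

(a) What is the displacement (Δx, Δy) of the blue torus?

(1.1, 2.3)

The blue torus started near (1.6, 2.4) and ended near (2.7, 4.7).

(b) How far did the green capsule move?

2.8

From (10.9, 2.4) to (13.7, 2.8), the green capsule covered √(2.8² + 0.4²) ≈ 2.8 units.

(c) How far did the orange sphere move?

1.7

The orange sphere was near (8.6, 3.8) before and (10.0, 4.7) after, so it travelled √(1.4² + 0.9²) ≈ 1.7 units.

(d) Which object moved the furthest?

the yellow torus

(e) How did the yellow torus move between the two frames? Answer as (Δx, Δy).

(-2.7, -2.5)

From the two frames, the yellow torus sits at roughly (4.9, 5.1) before and (2.2, 2.6) after.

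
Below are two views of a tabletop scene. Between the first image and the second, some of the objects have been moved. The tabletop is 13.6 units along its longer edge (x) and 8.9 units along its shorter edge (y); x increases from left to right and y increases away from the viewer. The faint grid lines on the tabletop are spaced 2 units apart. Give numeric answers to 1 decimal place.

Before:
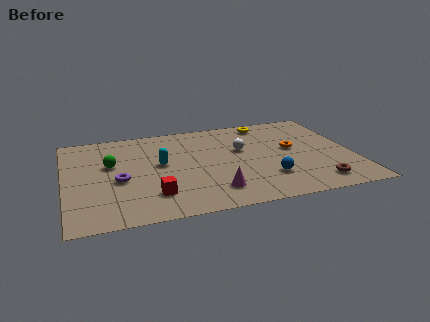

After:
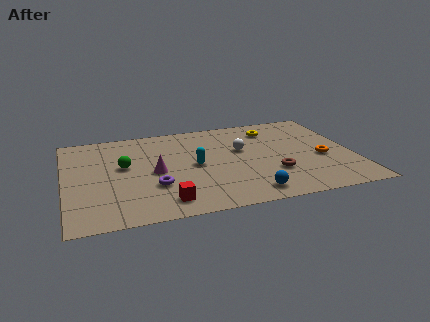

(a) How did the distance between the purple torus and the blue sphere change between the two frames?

-2.4

Before: roughly 7.0 units apart; after: 4.6. That's 2.4 units closer together.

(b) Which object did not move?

the white sphere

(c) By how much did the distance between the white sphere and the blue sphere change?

+1.0

The distance was about 3.2 in the first image and 4.2 in the second, so they moved 1.0 units further apart.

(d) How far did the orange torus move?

1.8

The orange torus was near (10.8, 4.9) before and (12.1, 3.7) after, so it travelled √(1.3² + 1.2²) ≈ 1.8 units.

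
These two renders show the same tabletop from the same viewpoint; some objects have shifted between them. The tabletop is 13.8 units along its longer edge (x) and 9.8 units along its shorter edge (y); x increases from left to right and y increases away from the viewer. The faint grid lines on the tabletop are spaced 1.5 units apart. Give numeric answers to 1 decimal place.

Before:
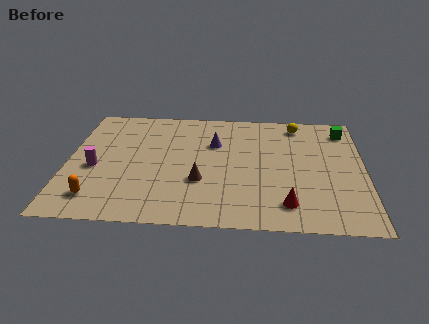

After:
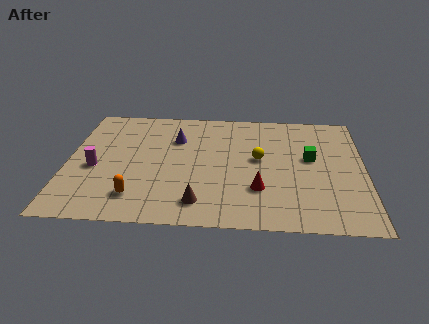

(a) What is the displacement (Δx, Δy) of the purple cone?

(-1.8, 0.3)

The purple cone was at about (6.8, 6.6) and moved to about (5.0, 6.9).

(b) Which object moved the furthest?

the yellow sphere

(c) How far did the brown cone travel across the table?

1.7

From (6.2, 3.4) to (6.2, 1.7), the brown cone covered √(0.0² + 1.7²) ≈ 1.7 units.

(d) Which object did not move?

the magenta cylinder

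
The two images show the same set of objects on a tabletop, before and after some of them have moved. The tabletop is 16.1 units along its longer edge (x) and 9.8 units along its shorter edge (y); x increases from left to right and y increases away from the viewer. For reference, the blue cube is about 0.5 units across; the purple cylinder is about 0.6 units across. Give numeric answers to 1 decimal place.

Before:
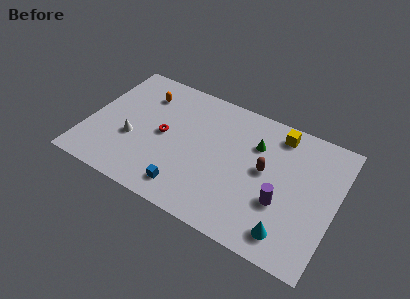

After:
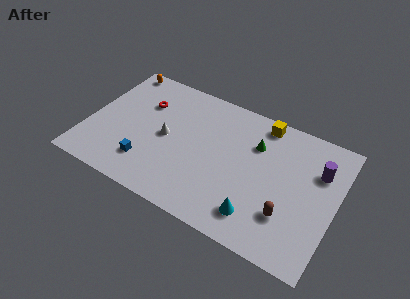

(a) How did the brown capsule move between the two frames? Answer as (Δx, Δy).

(1.8, -2.5)

The brown capsule started near (11.5, 5.3) and ended near (13.3, 2.8).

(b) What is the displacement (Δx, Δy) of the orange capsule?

(-2.0, 1.4)

The orange capsule was at about (3.2, 7.5) and moved to about (1.2, 8.9).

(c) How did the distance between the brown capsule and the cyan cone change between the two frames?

-2.2

Before: roughly 4.2 units apart; after: 2.0. That's 2.2 units closer together.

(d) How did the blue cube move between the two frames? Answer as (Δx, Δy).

(-2.7, 0.7)

The blue cube started near (6.9, 1.6) and ended near (4.2, 2.3).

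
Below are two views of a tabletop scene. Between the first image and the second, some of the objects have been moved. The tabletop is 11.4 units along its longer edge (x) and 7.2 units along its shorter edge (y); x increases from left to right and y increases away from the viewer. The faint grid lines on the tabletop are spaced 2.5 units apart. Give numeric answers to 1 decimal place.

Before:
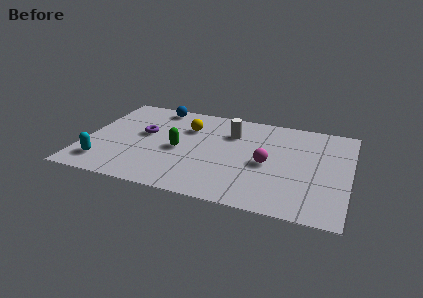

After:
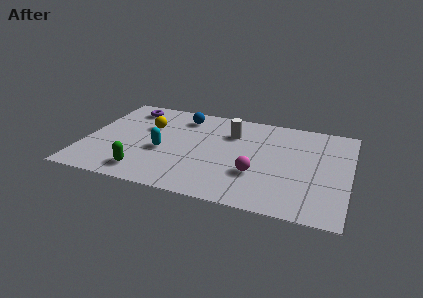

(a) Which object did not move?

the white cylinder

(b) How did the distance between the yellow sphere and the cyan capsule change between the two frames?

-3.1

They were about 5.0 units apart before and 1.9 after — 3.1 units closer together.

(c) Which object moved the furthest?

the cyan capsule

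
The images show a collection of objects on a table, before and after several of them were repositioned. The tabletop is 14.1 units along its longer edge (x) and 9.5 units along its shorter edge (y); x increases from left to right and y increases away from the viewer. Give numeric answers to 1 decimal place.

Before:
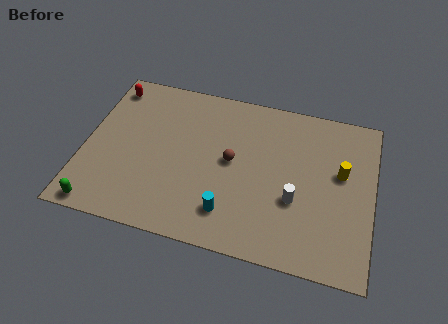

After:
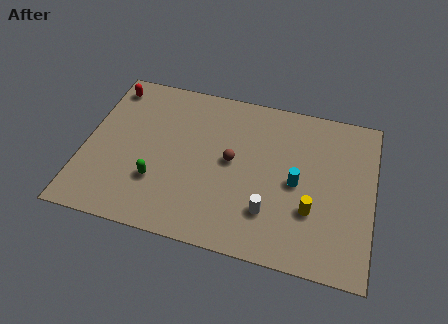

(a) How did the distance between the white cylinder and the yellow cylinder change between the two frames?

-0.9

They were about 3.0 units apart before and 2.1 after — 0.9 units closer together.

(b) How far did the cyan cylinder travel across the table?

4.0

From (7.3, 2.0) to (10.4, 4.5), the cyan cylinder covered √(3.1² + 2.5²) ≈ 4.0 units.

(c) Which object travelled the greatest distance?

the cyan cylinder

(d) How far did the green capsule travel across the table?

3.3

The green capsule moved from about (1.1, 0.8) to (3.7, 2.9), a distance of √(2.6² + 2.1²) ≈ 3.3.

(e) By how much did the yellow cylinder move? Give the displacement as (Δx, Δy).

(-1.3, -2.5)

The yellow cylinder was at about (12.5, 5.6) and moved to about (11.2, 3.1).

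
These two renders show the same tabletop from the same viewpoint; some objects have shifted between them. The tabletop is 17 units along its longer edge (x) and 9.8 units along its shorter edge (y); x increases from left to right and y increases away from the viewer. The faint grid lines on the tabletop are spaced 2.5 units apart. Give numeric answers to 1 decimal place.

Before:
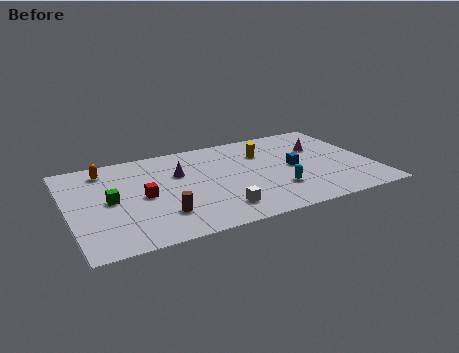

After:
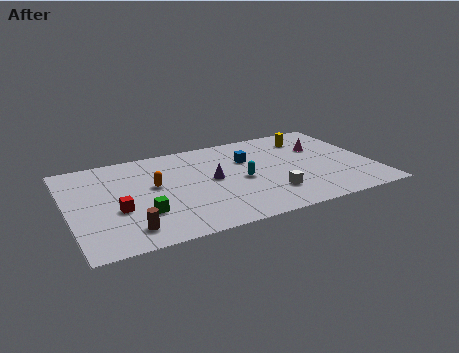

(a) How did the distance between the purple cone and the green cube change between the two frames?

+0.3

They were about 4.3 units apart before and 4.6 after — 0.3 units further apart.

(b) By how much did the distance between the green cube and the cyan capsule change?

-3.4

Before: roughly 9.3 units apart; after: 5.9. That's 3.4 units closer together.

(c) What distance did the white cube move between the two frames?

3.1

The white cube was near (8.0, 1.9) before and (11.0, 2.5) after, so it travelled √(3.0² + 0.6²) ≈ 3.1 units.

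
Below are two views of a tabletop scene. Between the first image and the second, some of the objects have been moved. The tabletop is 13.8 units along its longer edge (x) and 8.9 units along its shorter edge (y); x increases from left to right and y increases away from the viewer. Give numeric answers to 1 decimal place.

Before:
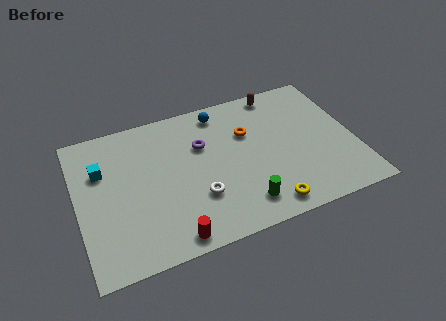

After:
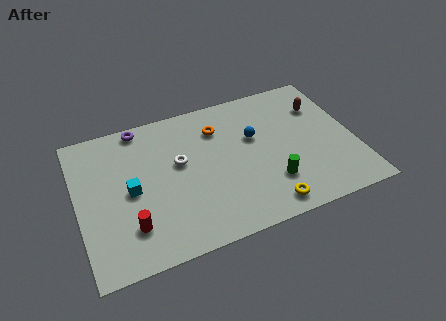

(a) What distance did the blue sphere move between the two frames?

2.7

From (7.4, 7.7) to (8.9, 5.5), the blue sphere covered √(1.5² + 2.2²) ≈ 2.7 units.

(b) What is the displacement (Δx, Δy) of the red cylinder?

(-1.9, 1.3)

From the two frames, the red cylinder sits at roughly (4.3, 0.9) before and (2.4, 2.2) after.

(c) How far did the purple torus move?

3.6

From (6.3, 5.9) to (3.4, 8.1), the purple torus covered √(2.9² + 2.2²) ≈ 3.6 units.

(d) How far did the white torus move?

2.5

The white torus moved from about (5.8, 2.8) to (5.1, 5.2), a distance of √(0.7² + 2.4²) ≈ 2.5.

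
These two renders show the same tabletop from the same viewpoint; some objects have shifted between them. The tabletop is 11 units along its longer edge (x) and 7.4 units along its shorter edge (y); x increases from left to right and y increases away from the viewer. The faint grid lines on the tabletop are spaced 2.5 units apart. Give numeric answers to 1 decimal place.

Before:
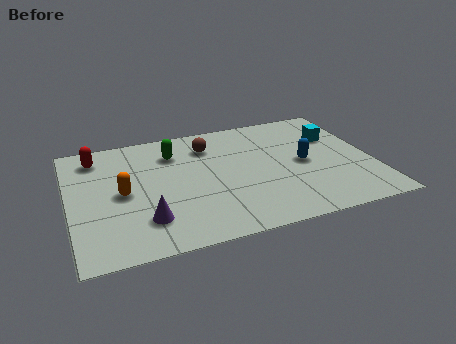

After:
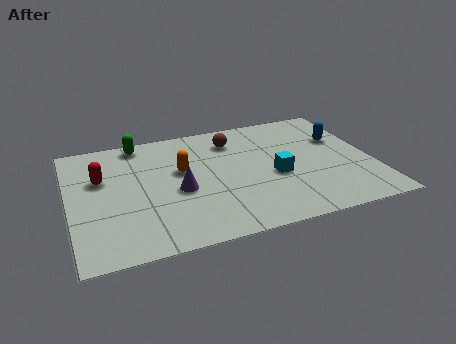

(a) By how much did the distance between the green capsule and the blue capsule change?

+2.5

The distance was about 5.0 in the first image and 7.5 in the second, so they moved 2.5 units further apart.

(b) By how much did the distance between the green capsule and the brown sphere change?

+2.2

They were about 1.3 units apart before and 3.5 after — 2.2 units further apart.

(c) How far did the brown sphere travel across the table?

0.9

The brown sphere was near (5.2, 5.7) before and (6.1, 5.8) after, so it travelled √(0.9² + 0.1²) ≈ 0.9 units.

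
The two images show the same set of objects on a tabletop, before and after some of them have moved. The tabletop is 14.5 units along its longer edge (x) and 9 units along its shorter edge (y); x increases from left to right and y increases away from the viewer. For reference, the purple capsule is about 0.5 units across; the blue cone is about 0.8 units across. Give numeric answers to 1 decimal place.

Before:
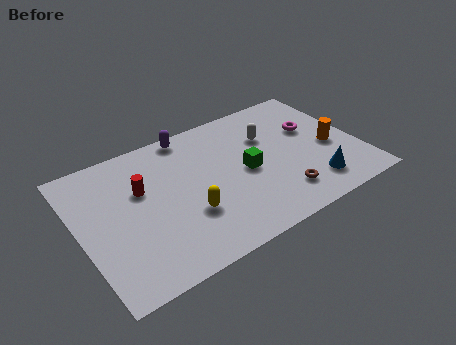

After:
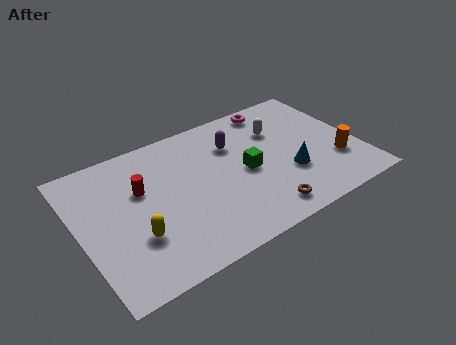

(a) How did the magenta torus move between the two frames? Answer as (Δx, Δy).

(-1.6, 2.4)

The magenta torus was at about (12.4, 5.6) and moved to about (10.8, 8.0).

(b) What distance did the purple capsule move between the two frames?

2.8

The purple capsule was near (6.2, 8.2) before and (8.3, 6.4) after, so it travelled √(2.1² + 1.8²) ≈ 2.8 units.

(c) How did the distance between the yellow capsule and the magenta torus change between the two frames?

+2.1

They were about 7.6 units apart before and 9.7 after — 2.1 units further apart.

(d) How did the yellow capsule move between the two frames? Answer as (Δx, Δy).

(-2.7, -0.1)

From the two frames, the yellow capsule sits at roughly (5.3, 3.0) before and (2.6, 2.9) after.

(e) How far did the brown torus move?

1.3

From (10.0, 1.9) to (8.9, 1.3), the brown torus covered √(1.1² + 0.6²) ≈ 1.3 units.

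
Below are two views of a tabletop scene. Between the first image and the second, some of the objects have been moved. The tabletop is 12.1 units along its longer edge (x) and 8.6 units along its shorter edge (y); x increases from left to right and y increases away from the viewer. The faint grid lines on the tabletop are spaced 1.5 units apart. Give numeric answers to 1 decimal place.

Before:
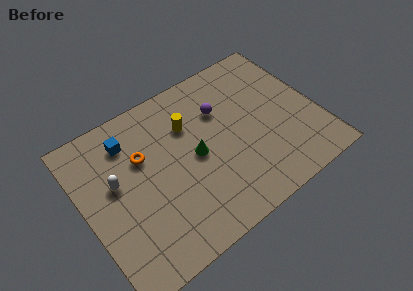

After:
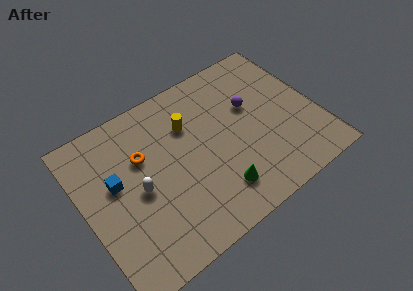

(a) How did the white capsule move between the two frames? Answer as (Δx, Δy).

(1.0, -1.0)

The white capsule started near (1.7, 5.0) and ended near (2.7, 4.0).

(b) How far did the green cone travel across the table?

2.5

The green cone moved from about (5.7, 4.2) to (6.4, 1.8), a distance of √(0.7² + 2.4²) ≈ 2.5.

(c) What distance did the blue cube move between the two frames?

2.1

The blue cube was near (2.7, 6.8) before and (1.7, 5.0) after, so it travelled √(1.0² + 1.8²) ≈ 2.1 units.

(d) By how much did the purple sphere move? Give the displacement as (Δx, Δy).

(1.5, -0.6)

The purple sphere started near (7.4, 5.9) and ended near (8.9, 5.3).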